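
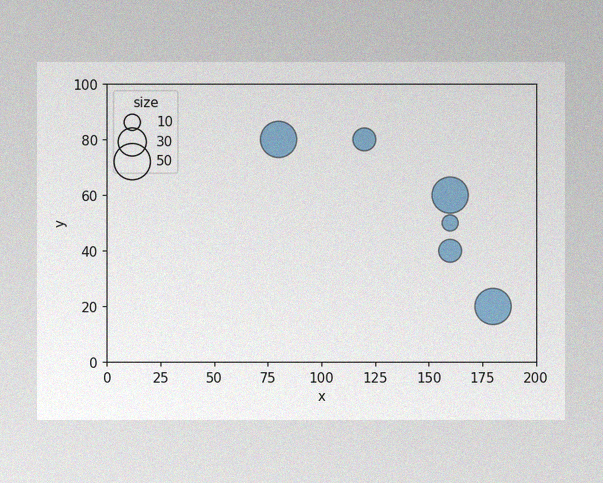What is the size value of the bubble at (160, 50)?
The image has some photo noise and uneven lighting. Matching the bubble at (160, 50) against the size legend gives 10.

10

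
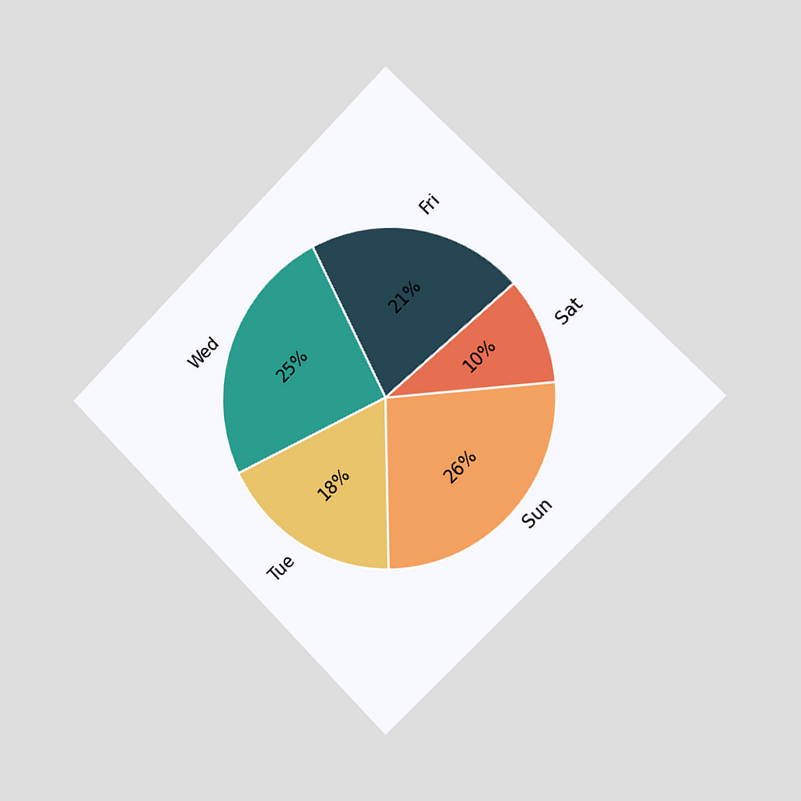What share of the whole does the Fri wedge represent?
The chart is tilted about 45° counter-clockwise and viewed slightly from the right. The Fri slice takes up 21% of the pie.

21%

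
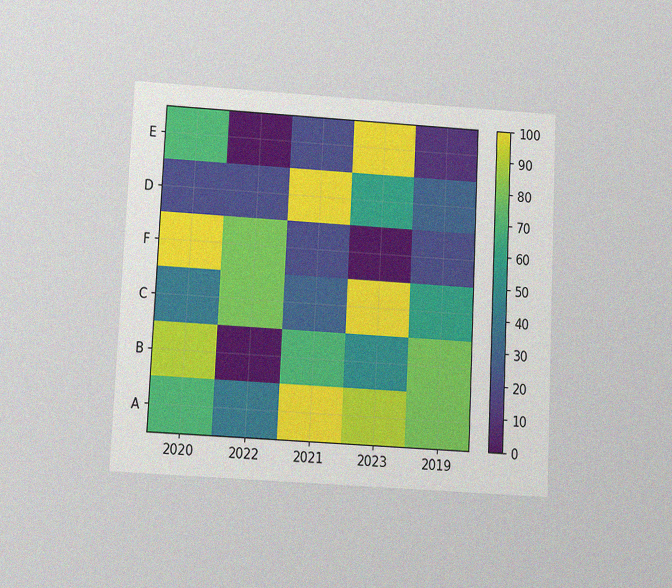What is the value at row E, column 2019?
10

The chart is tilted about 3° clockwise and viewed slightly from below, with some photo noise. Matching cell (E, 2019) against the colorbar gives 10.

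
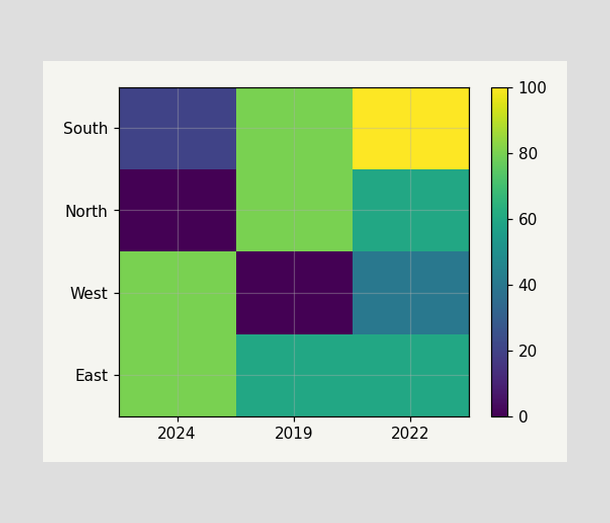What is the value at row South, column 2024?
Matching cell (South, 2024) against the colorbar gives 20.

20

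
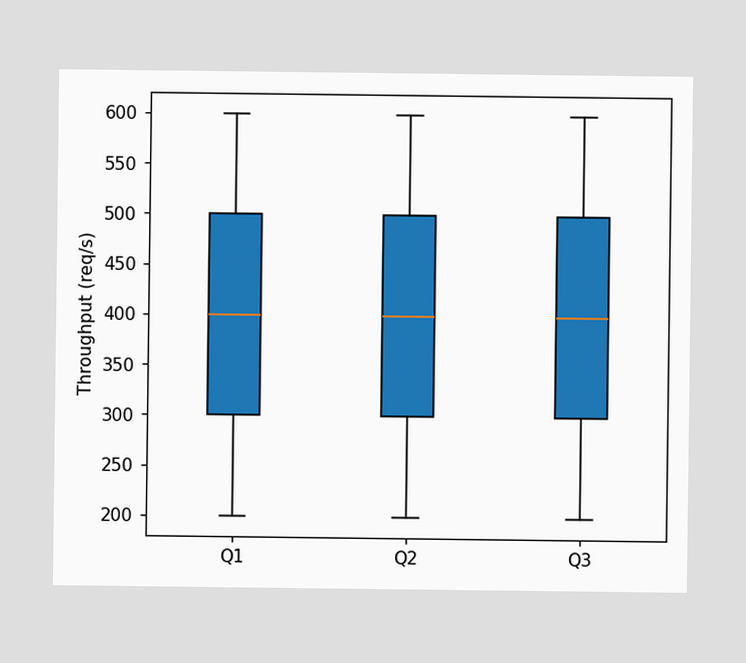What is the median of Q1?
400req/s

The median line in the Q1 box sits at 400req/s.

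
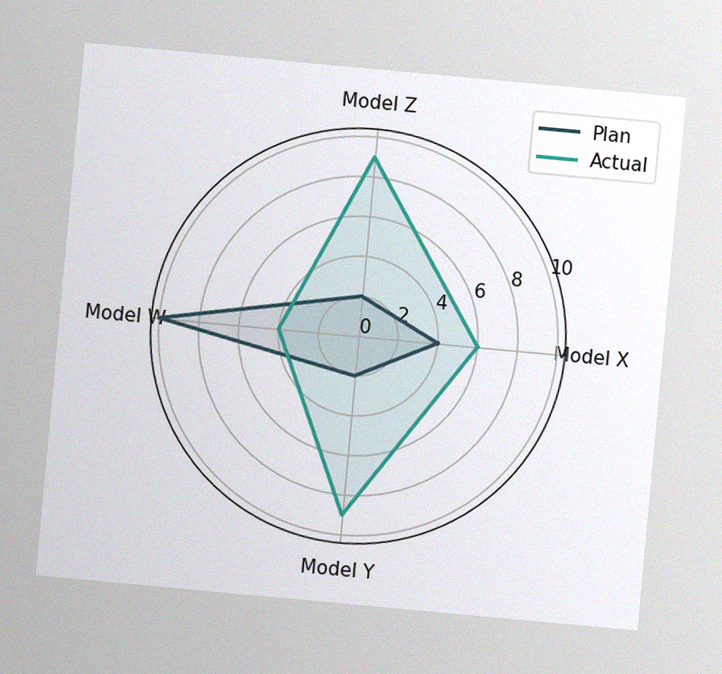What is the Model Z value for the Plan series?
The chart is tilted about 5° clockwise, with some photo noise. On the Model Z axis, Plan reaches 2.

2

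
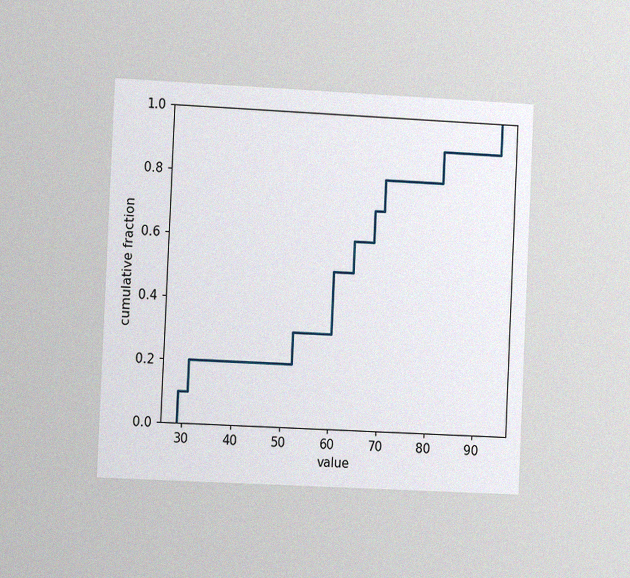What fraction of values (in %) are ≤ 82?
90%

The chart is tilted about 3° clockwise and viewed slightly from the left, with some photo noise. At x=82 the ECDF step is at 90%.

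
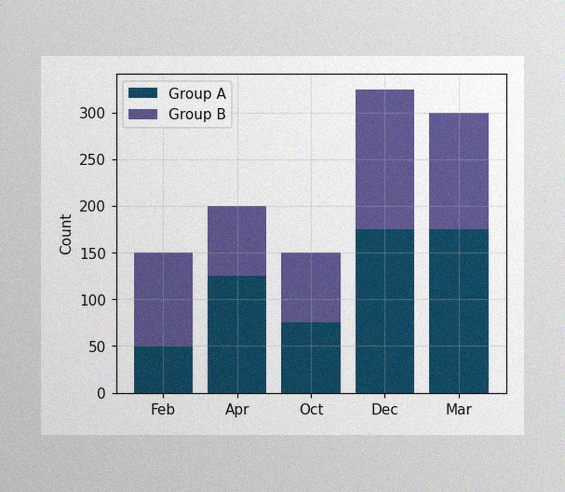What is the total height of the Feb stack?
150

The image has some photo noise and uneven lighting. The Feb stack's top reaches 150 on the y-axis.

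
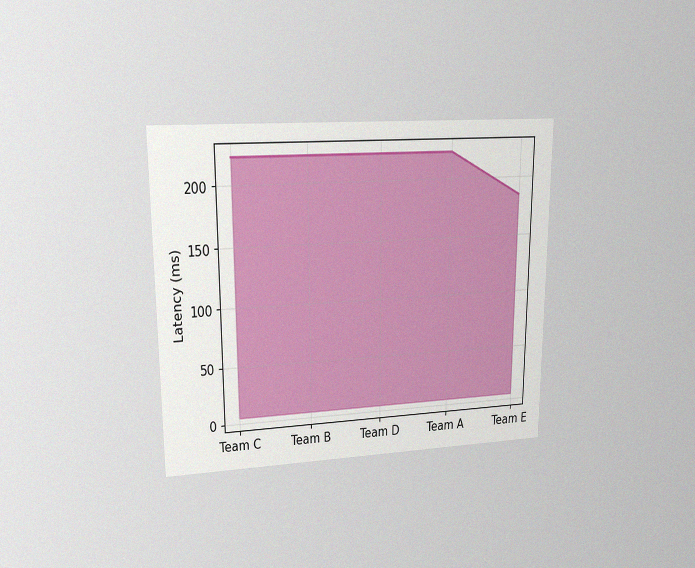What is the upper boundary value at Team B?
222ms

The chart is viewed at a slight angle, with some photo noise. At Team B the upper boundary is at 222ms.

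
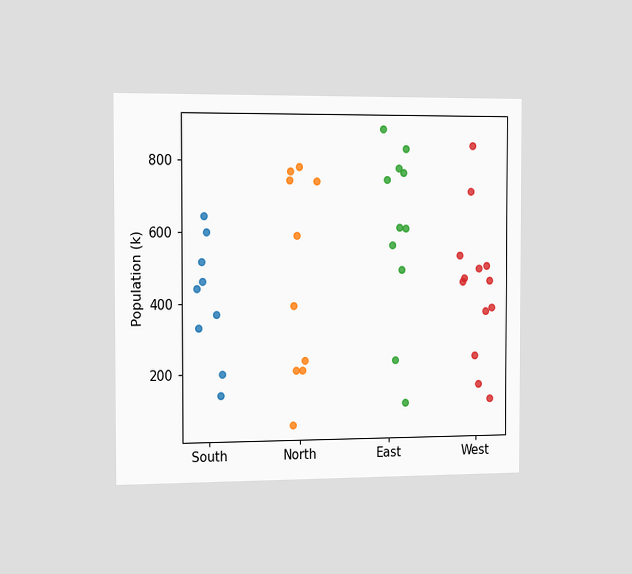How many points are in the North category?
The chart is viewed slightly from the left. Counting the markers in the North column gives 10.

10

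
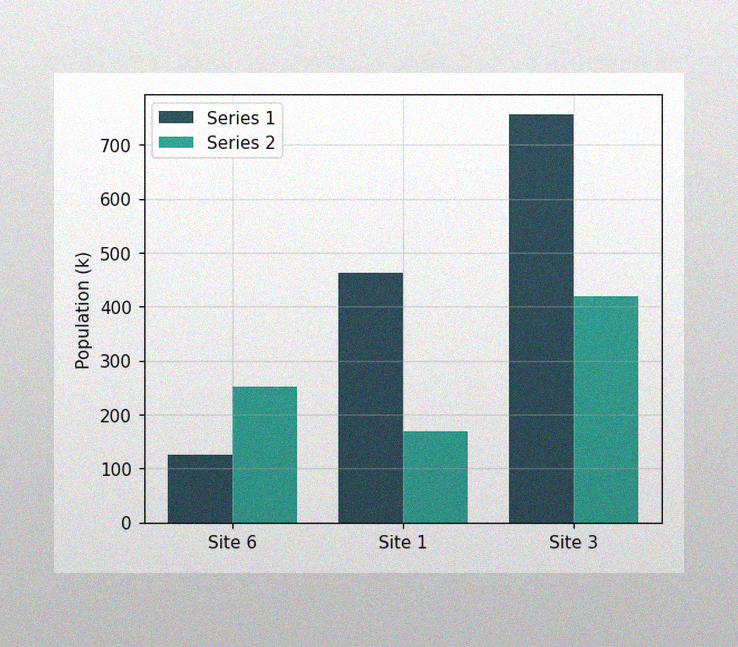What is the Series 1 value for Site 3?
756k

The image has some photo noise and uneven lighting. The Series 1 bar at Site 3 reaches 756k on the y-axis.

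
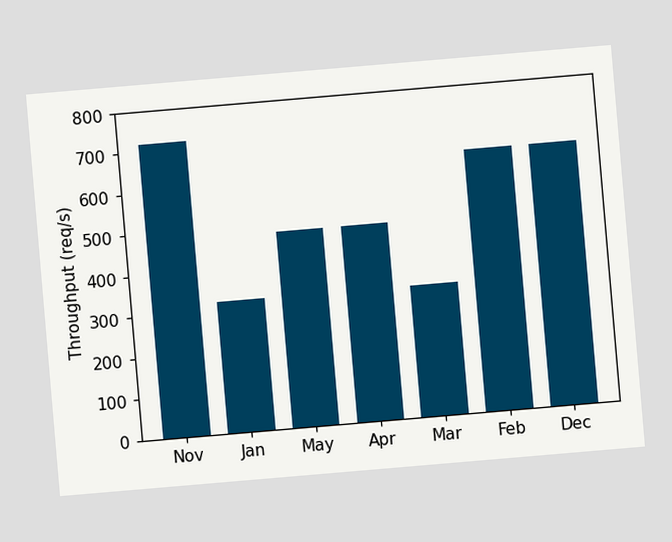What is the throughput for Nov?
The chart is tilted about 5° counter-clockwise. Reading along the chart's y-axis, the Nov bar reaches 720req/s.

720req/s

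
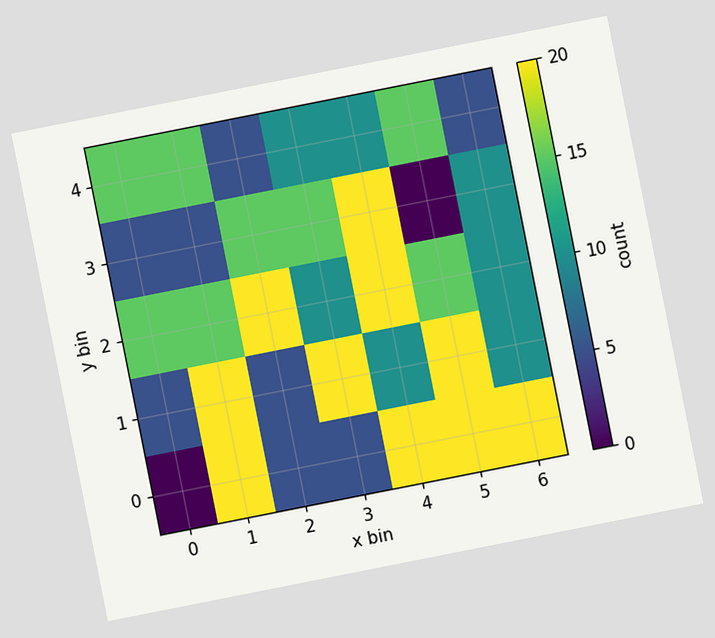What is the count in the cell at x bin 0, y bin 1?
The chart is tilted about 11° counter-clockwise. Matching the cell (0, 1) against the colorbar gives 5.

5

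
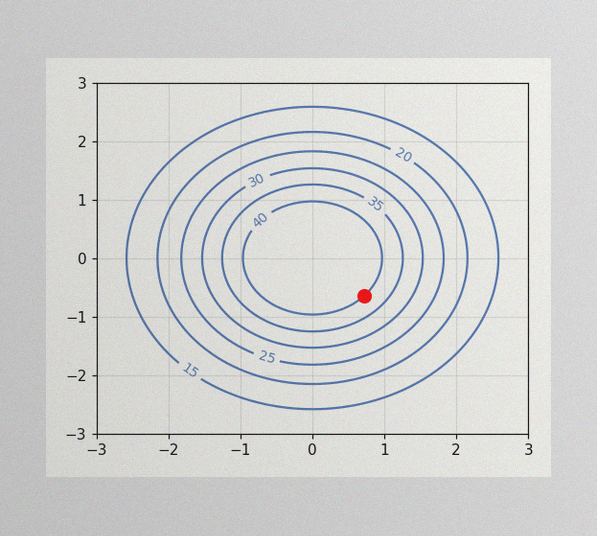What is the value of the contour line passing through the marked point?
The image has some photo noise and uneven lighting. The marked point sits on the contour labelled 40.

40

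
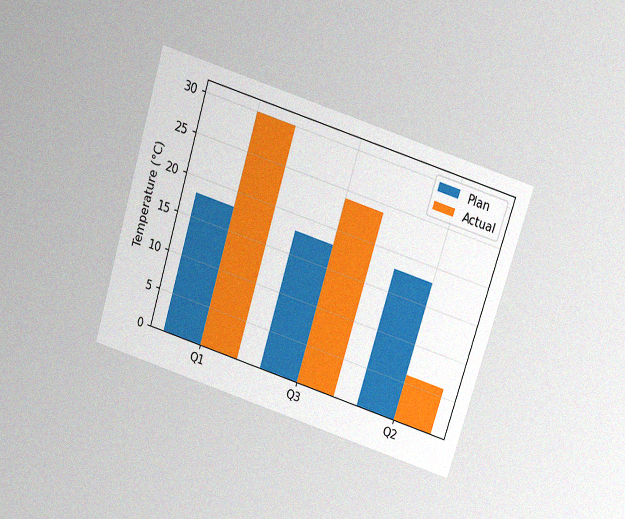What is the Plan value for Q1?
The chart is tilted about 17° clockwise and viewed slightly from above, with some photo noise. The Plan bar at Q1 reaches 18°C on the y-axis.

18°C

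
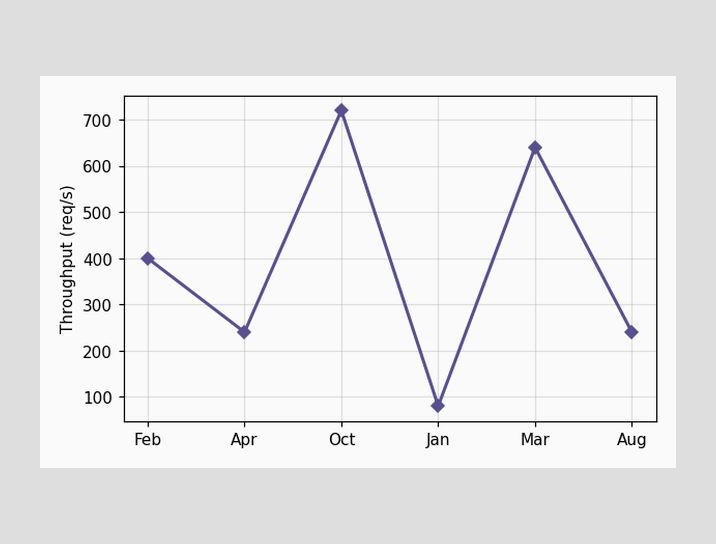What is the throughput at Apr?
240req/s

At Apr, the line is at 240req/s.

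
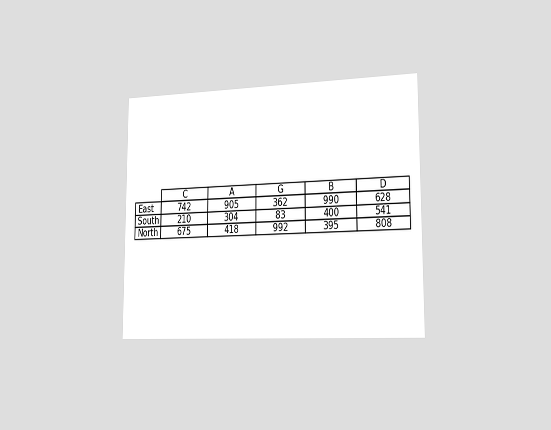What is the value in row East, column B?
990

The chart is viewed slightly from the right. The (East, B) cell reads 990.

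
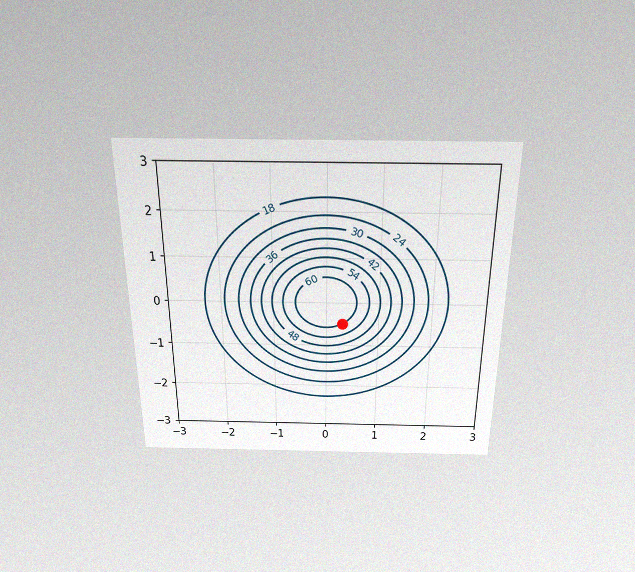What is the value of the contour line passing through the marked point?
60

The chart is viewed slightly from above, with some photo noise. The marked point sits on the contour labelled 60.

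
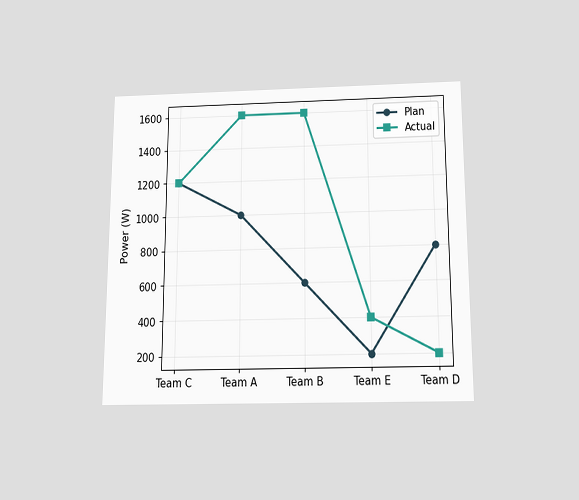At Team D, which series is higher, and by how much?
The chart is viewed slightly from below. At Team D, Plan sits above the other line by 600W.

Plan, by 600W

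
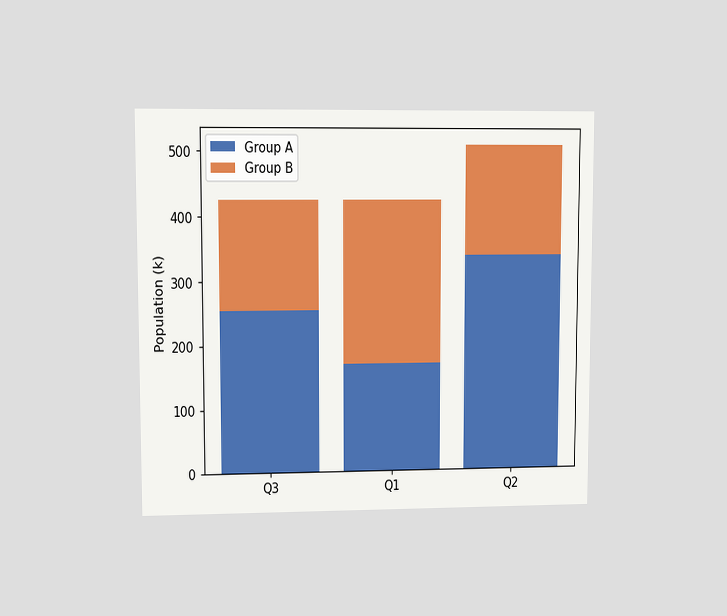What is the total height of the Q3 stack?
The chart is viewed at a slight angle. The Q3 stack's top reaches 425k on the y-axis.

425k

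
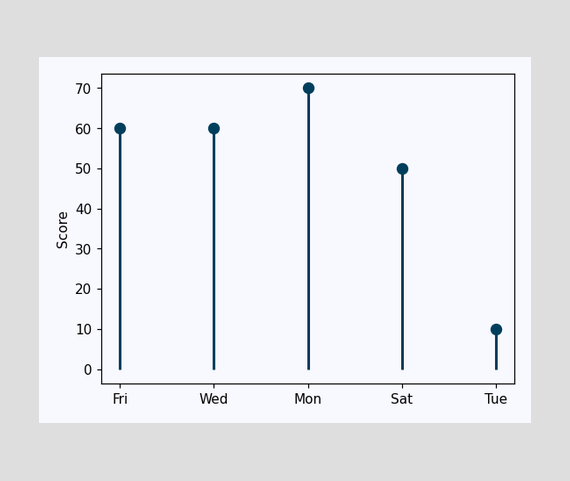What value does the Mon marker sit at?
The Mon marker sits at 70.

70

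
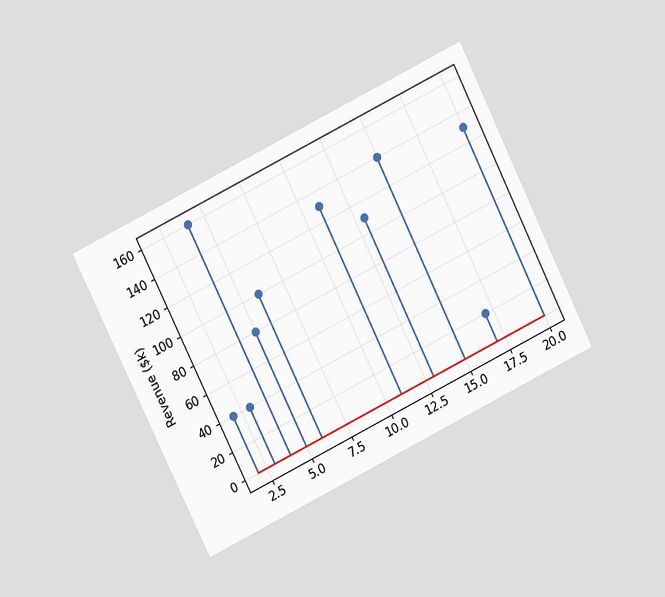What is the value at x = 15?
The chart is tilted about 26° counter-clockwise and viewed at a slight angle. The stem at x=15 reaches $140k.

$140k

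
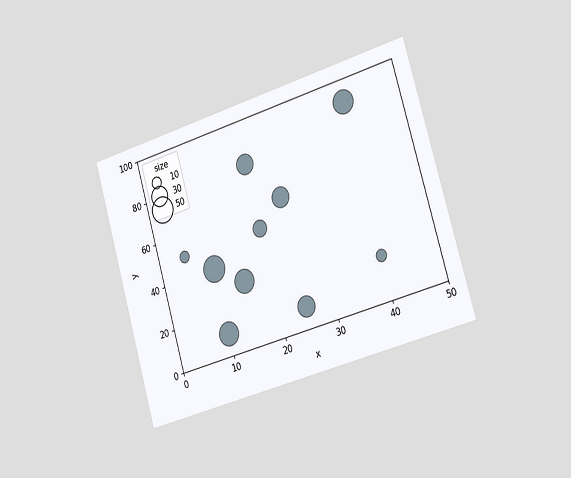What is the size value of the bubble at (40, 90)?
40

The chart is tilted about 16° counter-clockwise and viewed slightly from the right. Matching the bubble at (40, 90) against the size legend gives 40.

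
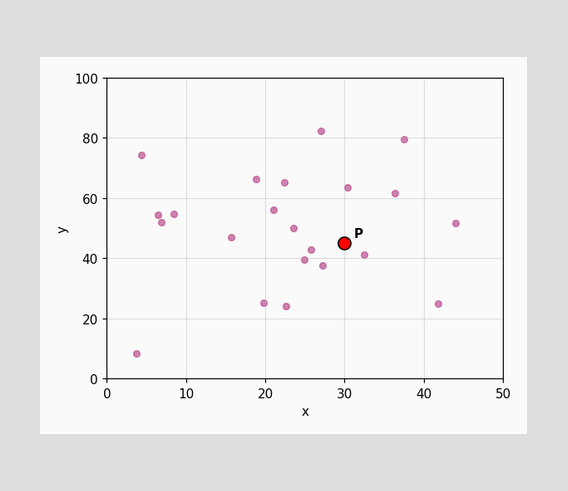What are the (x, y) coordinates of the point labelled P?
Following the gridlines from P to each axis, P sits at (30, 45).

(30, 45)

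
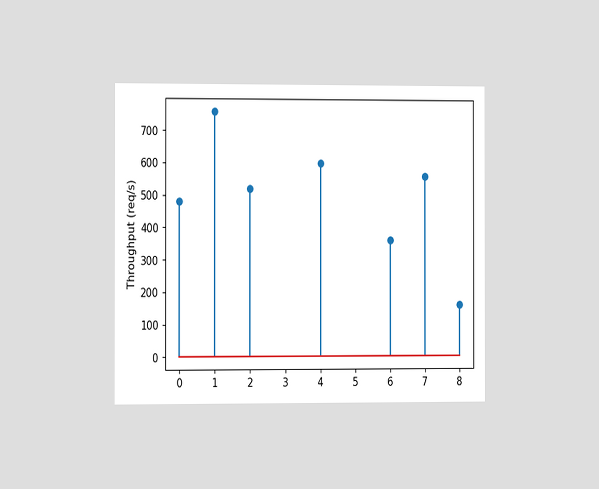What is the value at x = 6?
The chart is viewed slightly from the left. The stem at x=6 reaches 360req/s.

360req/s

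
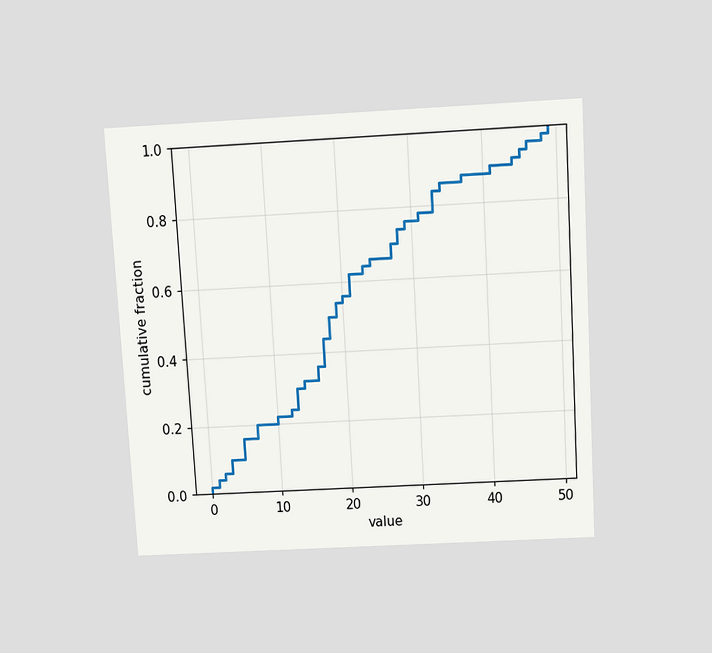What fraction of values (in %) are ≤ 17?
44%

The chart is tilted about 3° counter-clockwise and viewed slightly from above. At x=17 the ECDF step is at 44%.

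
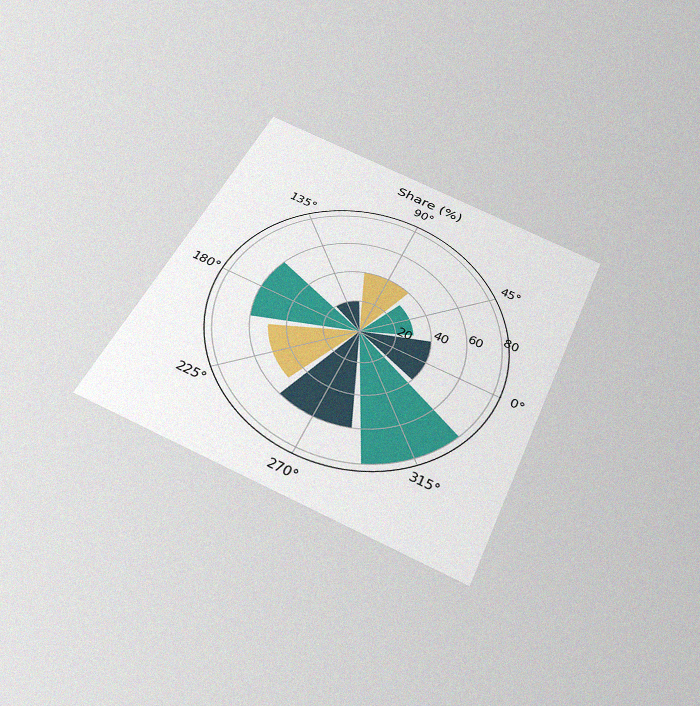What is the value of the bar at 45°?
30%

The chart is tilted about 24° clockwise and viewed slightly from below, with some photo noise. The bar at 45° reaches 30% on the radial axis.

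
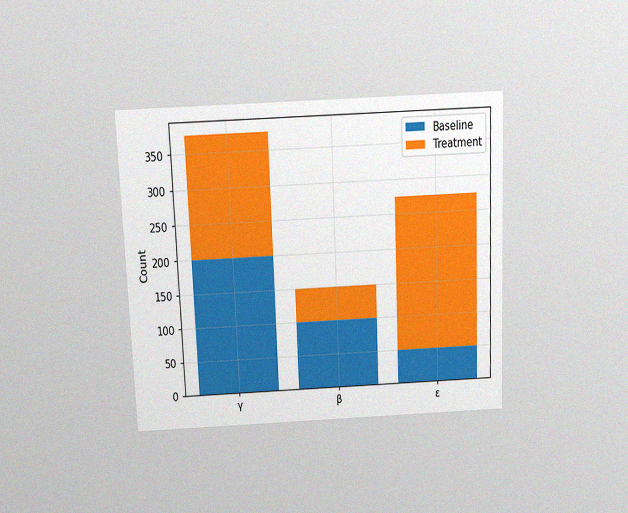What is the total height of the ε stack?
275

The chart is tilted about 2° counter-clockwise and viewed slightly from above, with some photo noise. The ε stack's top reaches 275 on the y-axis.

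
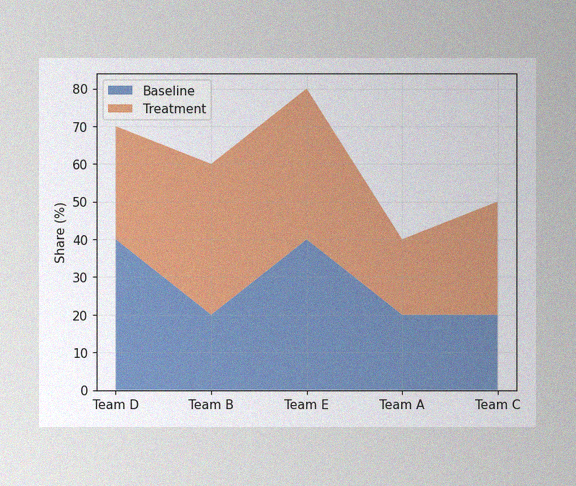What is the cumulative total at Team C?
50%

The image has some photo noise and uneven lighting. The stacked total at Team C reaches 50%.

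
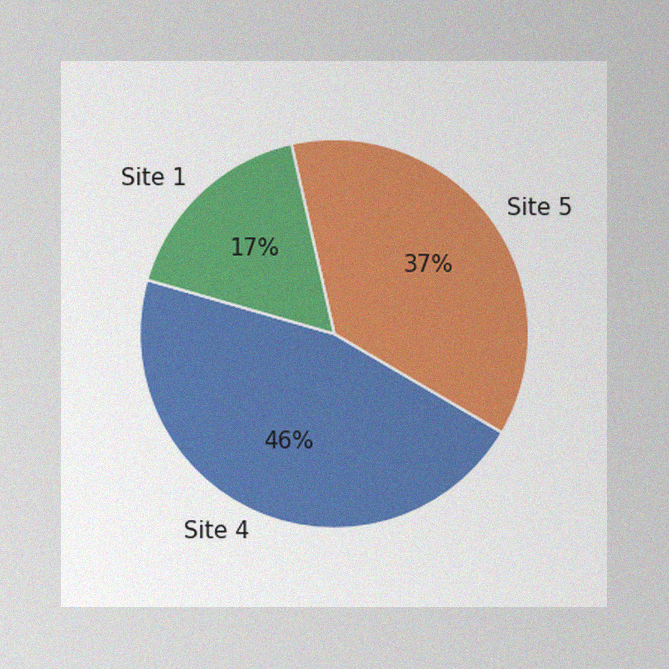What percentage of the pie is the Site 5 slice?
The image has some photo noise and uneven lighting. The Site 5 slice takes up 37% of the pie.

37%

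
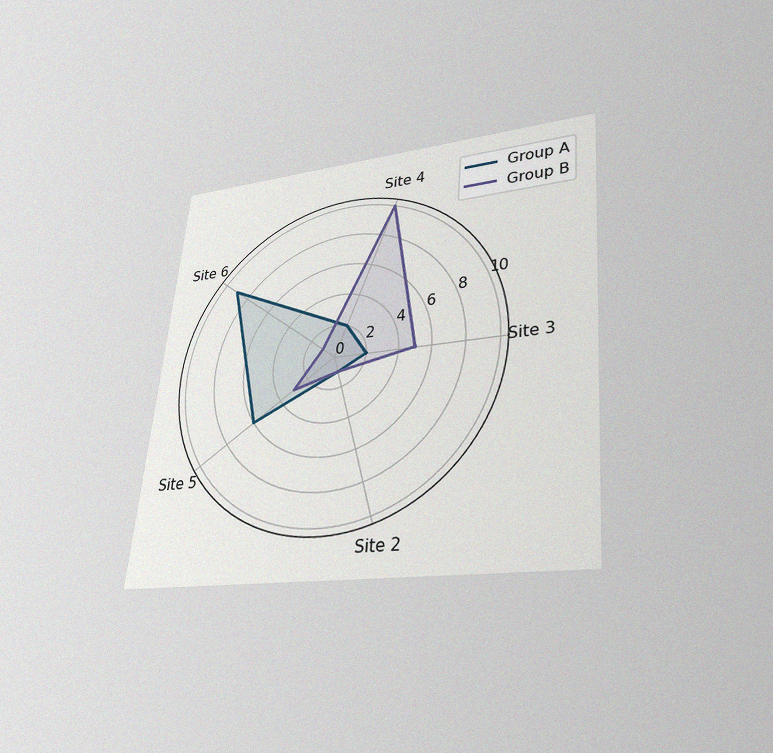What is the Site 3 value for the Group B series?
5

The chart is tilted about 5° clockwise and viewed slightly from below, with some photo noise. On the Site 3 axis, Group B reaches 5.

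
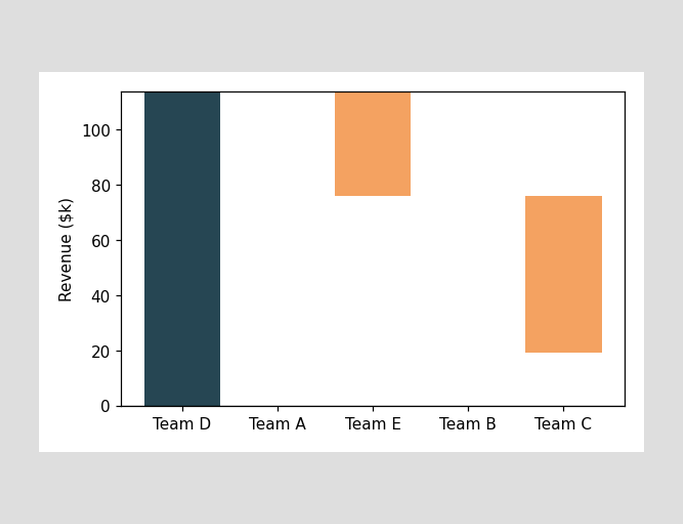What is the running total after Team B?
$76k

After Team B the running total reaches $76k.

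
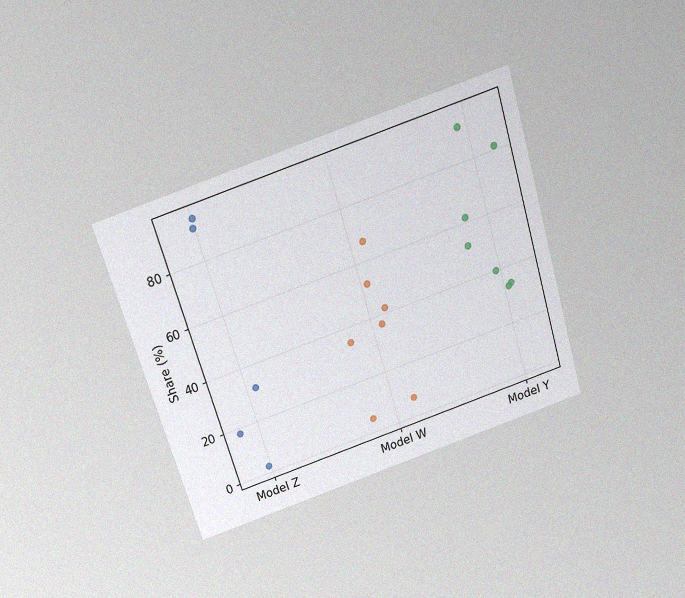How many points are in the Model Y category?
The chart is tilted about 17° counter-clockwise and viewed slightly from above, with some photo noise. Counting the markers in the Model Y column gives 7.

7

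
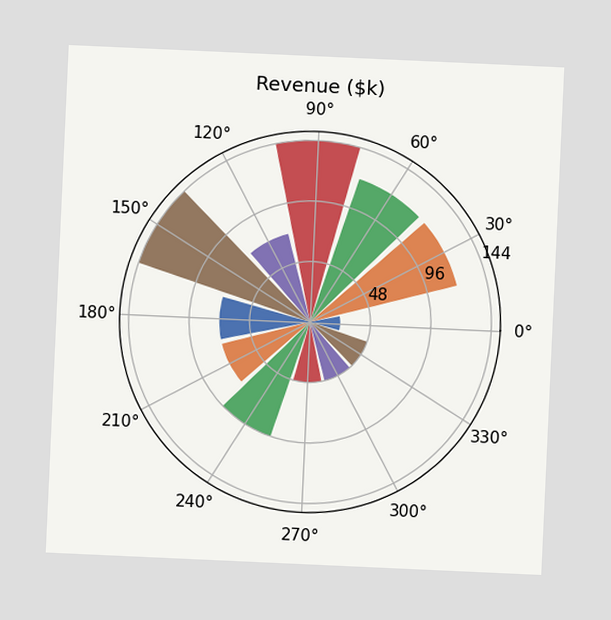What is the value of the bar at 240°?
$96k

The chart is tilted about 3° clockwise. The bar at 240° reaches $96k on the radial axis.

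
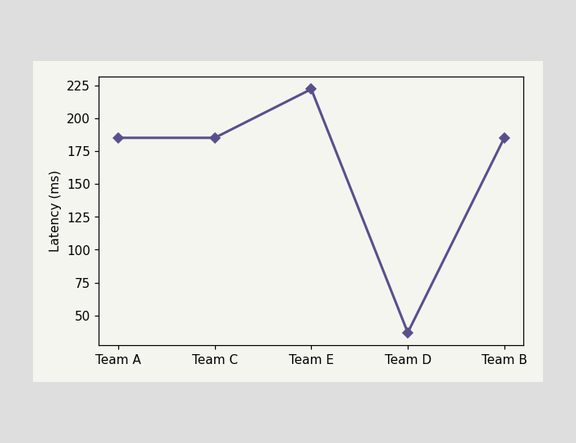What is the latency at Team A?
At Team A, the line is at 185ms.

185ms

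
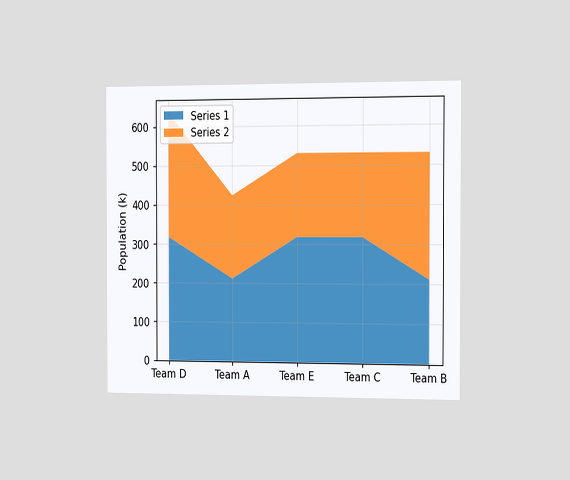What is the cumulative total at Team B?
530k

The chart is viewed slightly from the right. The stacked total at Team B reaches 530k.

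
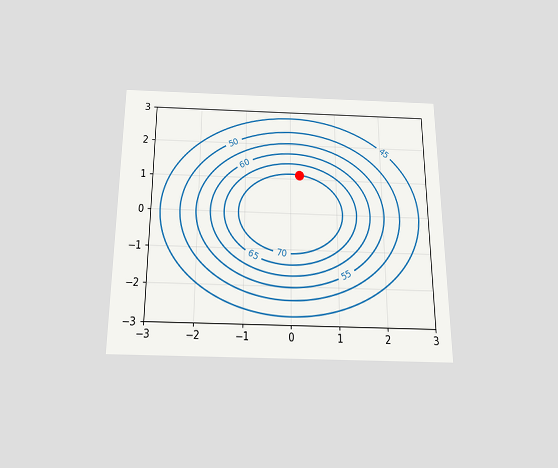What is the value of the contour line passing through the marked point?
The chart is viewed slightly from below. The marked point sits on the contour labelled 70.

70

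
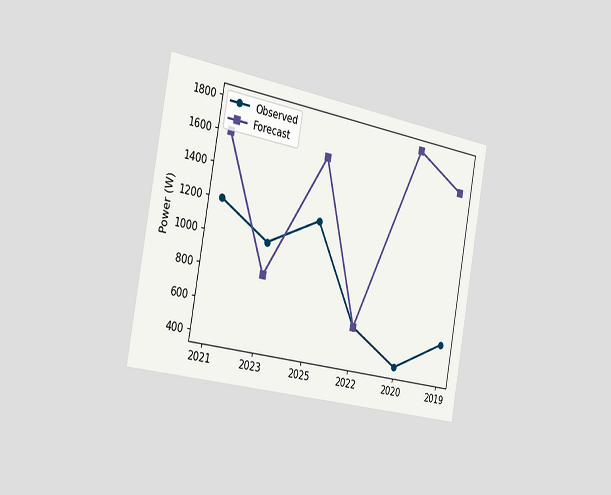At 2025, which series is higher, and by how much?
The chart is tilted about 10° clockwise and viewed slightly from the left. At 2025, Forecast sits above the other line by 400W.

Forecast, by 400W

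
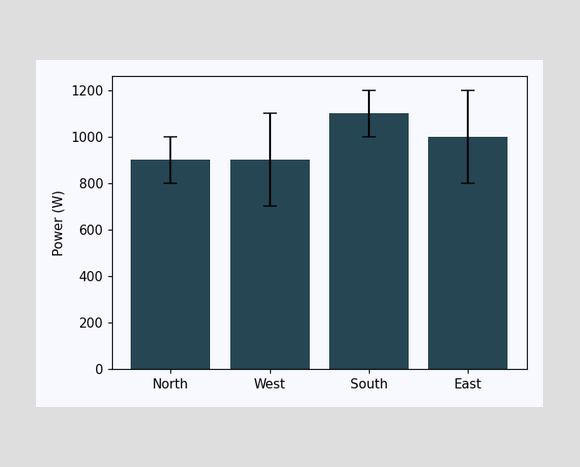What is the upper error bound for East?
1200W

The East bar's upper whisker reaches 1200W.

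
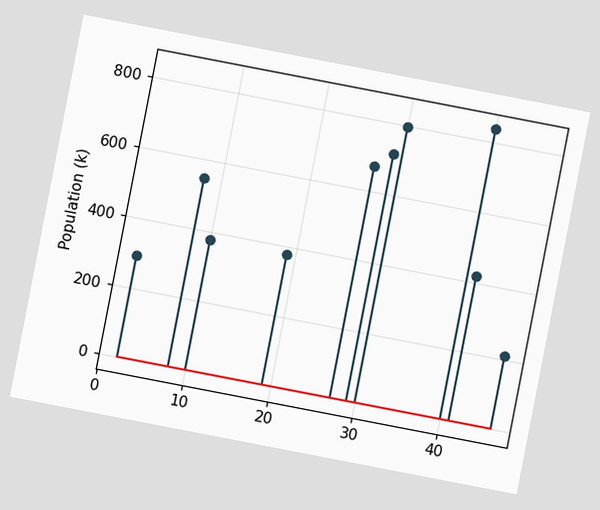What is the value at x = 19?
The chart is tilted about 11° clockwise. The stem at x=19 reaches 378k.

378k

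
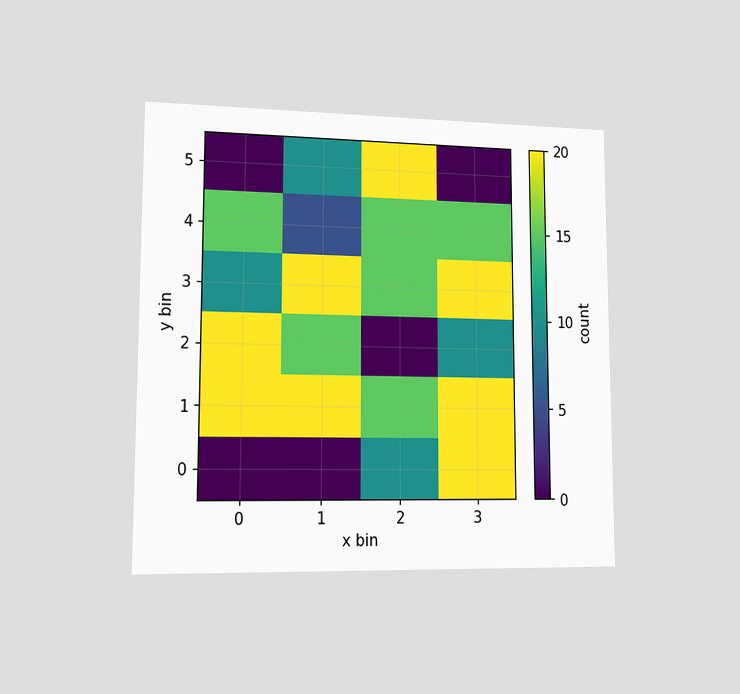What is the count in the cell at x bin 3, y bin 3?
The chart is viewed slightly from the left. Matching the cell (3, 3) against the colorbar gives 20.

20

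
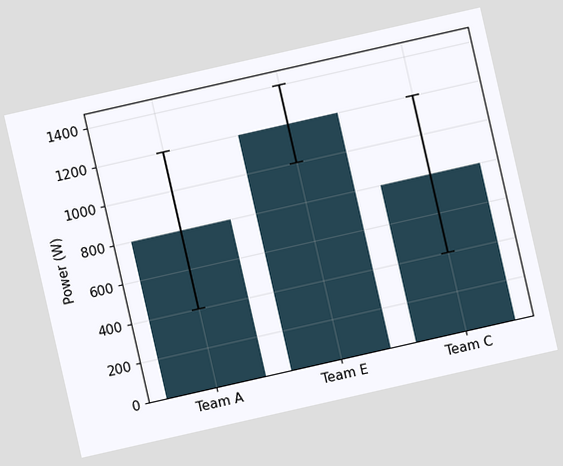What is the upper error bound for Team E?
The chart is tilted about 13° counter-clockwise. The Team E bar's upper whisker reaches 1400W.

1400W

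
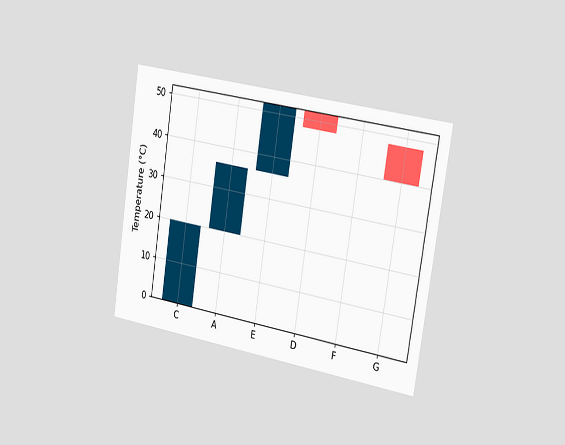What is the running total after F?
48°C

The chart is tilted about 9° clockwise and viewed slightly from the right. After F the running total reaches 48°C.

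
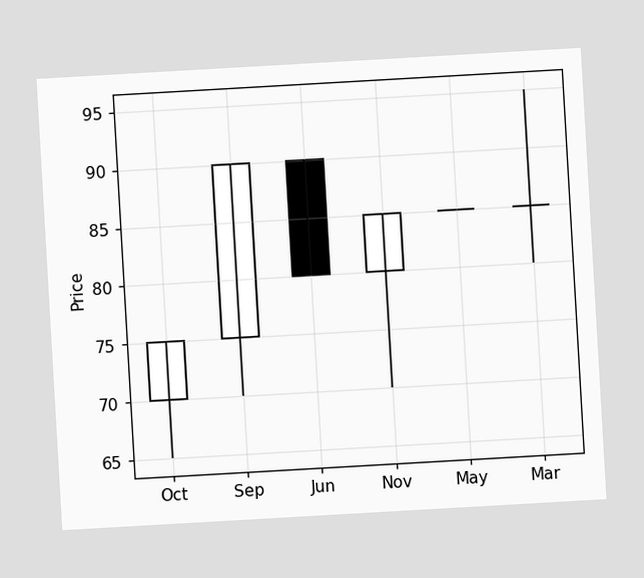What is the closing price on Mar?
The chart is tilted about 3° counter-clockwise. The Mar candle closes at 85.

85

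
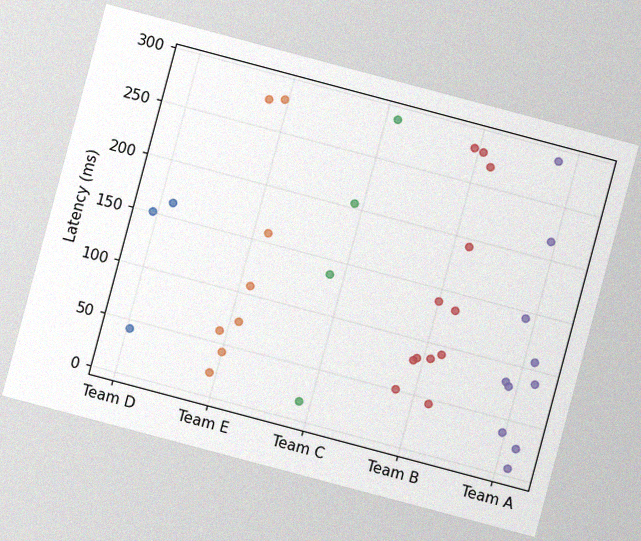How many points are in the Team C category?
The chart is tilted about 15° clockwise, with some photo noise. Counting the markers in the Team C column gives 4.

4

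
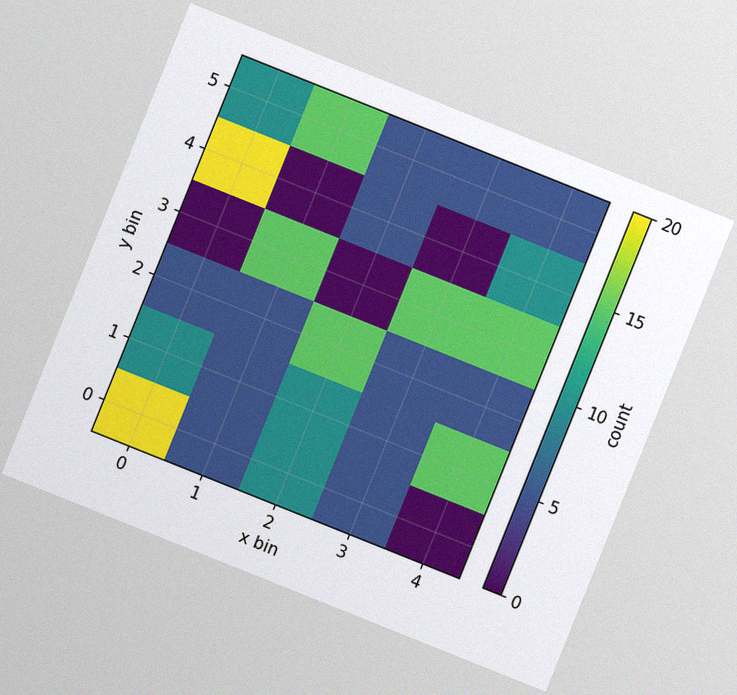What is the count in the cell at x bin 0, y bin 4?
The chart is tilted about 22° clockwise, with some photo noise. Matching the cell (0, 4) against the colorbar gives 20.

20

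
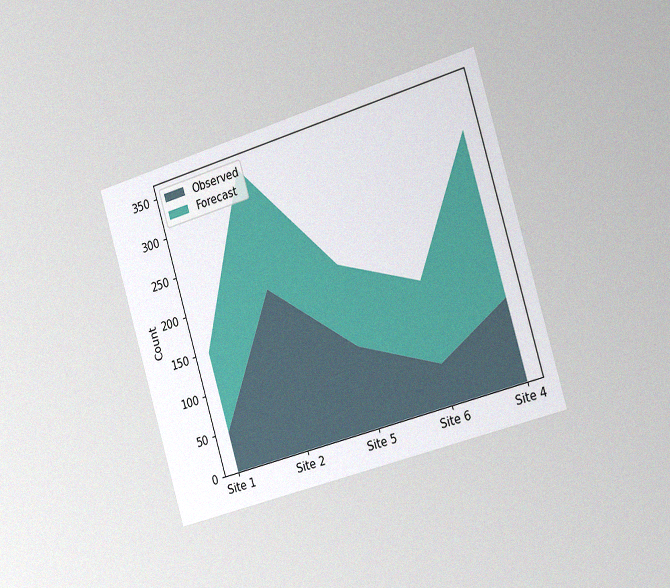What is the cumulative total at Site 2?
The chart is tilted about 17° counter-clockwise and viewed slightly from the right, with some photo noise. The stacked total at Site 2 reaches 350.

350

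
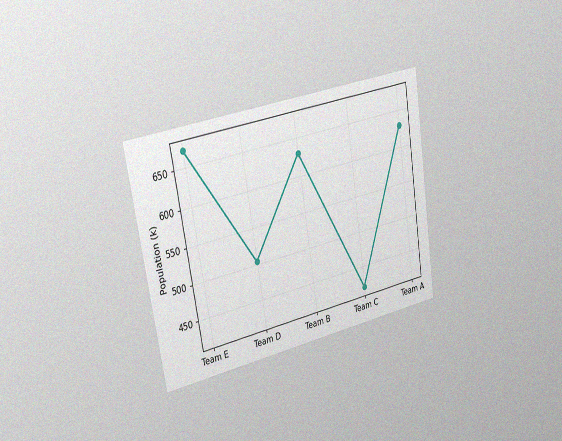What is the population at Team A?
The chart is tilted about 9° counter-clockwise and viewed slightly from the left, with some photo noise. At Team A, the line is at 630k.

630k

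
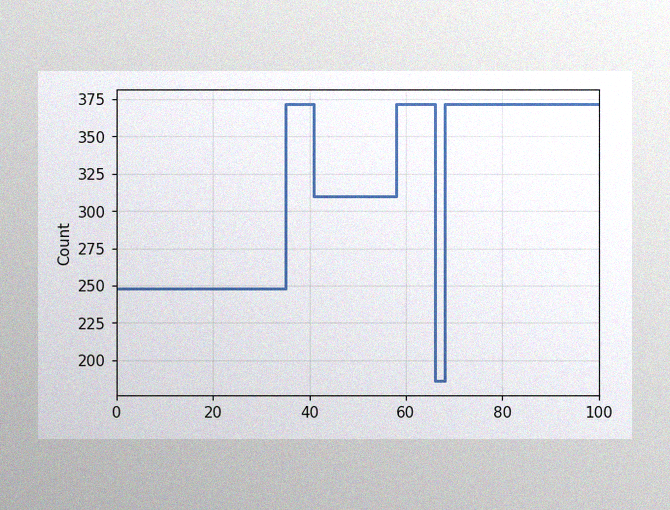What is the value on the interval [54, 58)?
The image has some photo noise and uneven lighting. On [54, 58) the step sits at 310.

310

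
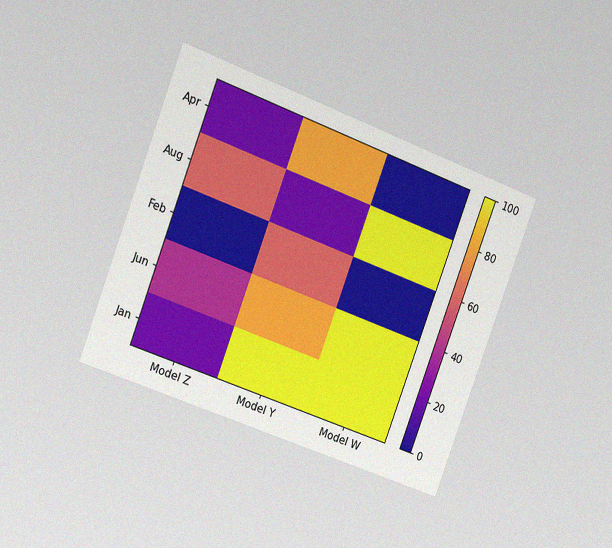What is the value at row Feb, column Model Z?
0

The chart is tilted about 21° clockwise and viewed slightly from the left, with some photo noise. Matching cell (Feb, Model Z) against the colorbar gives 0.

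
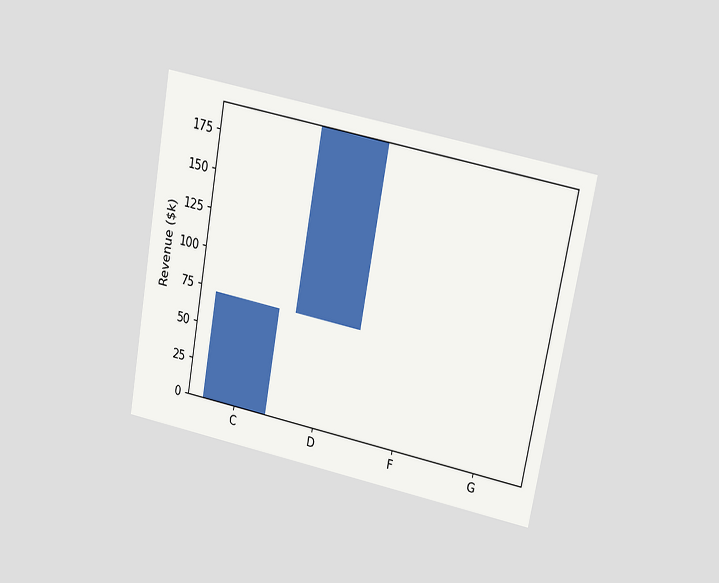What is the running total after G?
The chart is tilted about 11° clockwise and viewed at a slight angle. After G the running total reaches $192k.

$192k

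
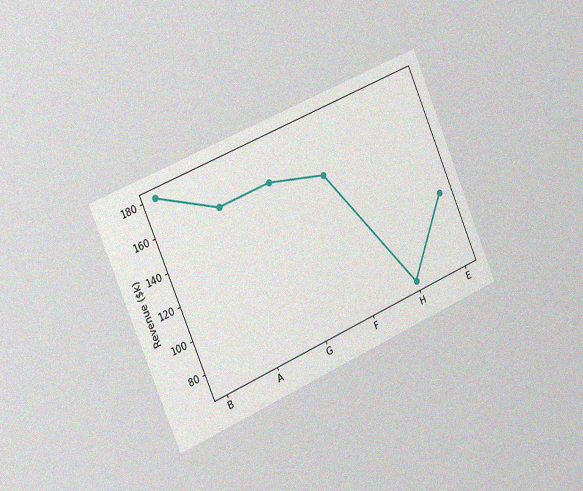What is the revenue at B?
$180k

The chart is tilted about 23° counter-clockwise and viewed slightly from the left, with some photo noise. At B, the line is at $180k.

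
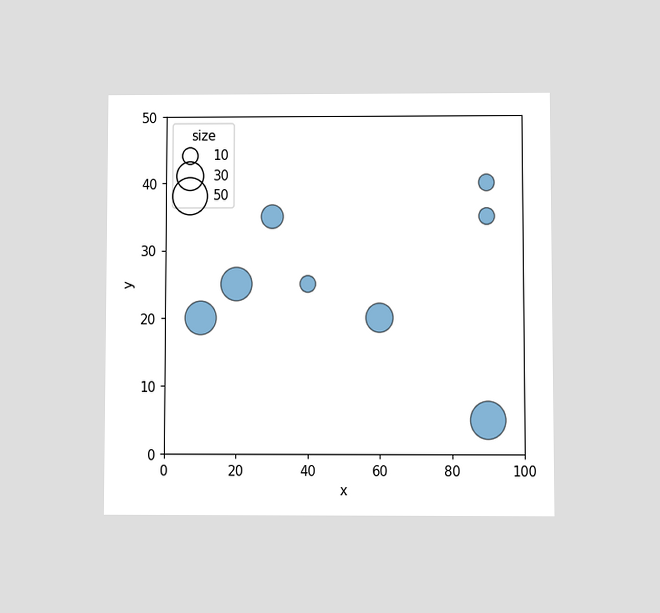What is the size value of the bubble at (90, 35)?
10

The chart is viewed at a slight angle. Matching the bubble at (90, 35) against the size legend gives 10.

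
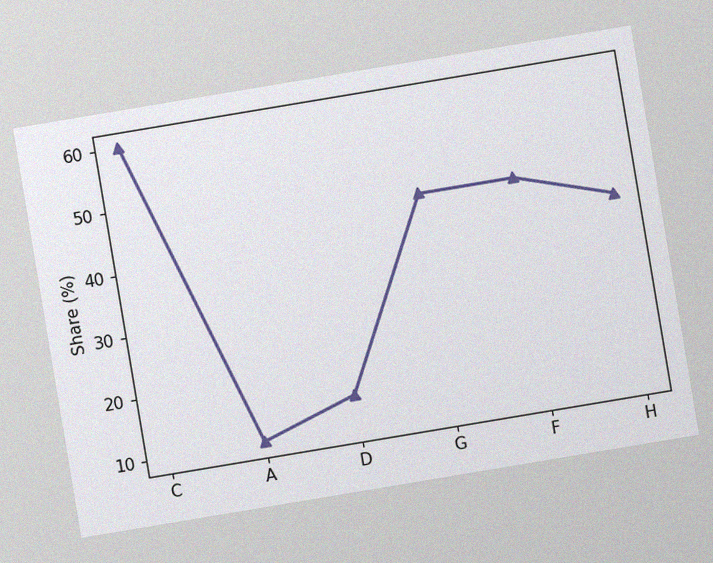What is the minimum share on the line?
The chart is tilted about 9° counter-clockwise, with some photo noise. The lowest point is at A, and reading across to the y-axis gives 10%.

10%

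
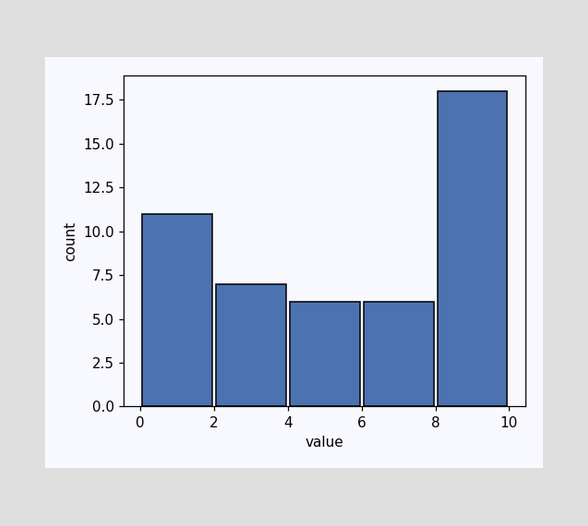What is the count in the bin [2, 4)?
The [2, 4) bin has height 7.

7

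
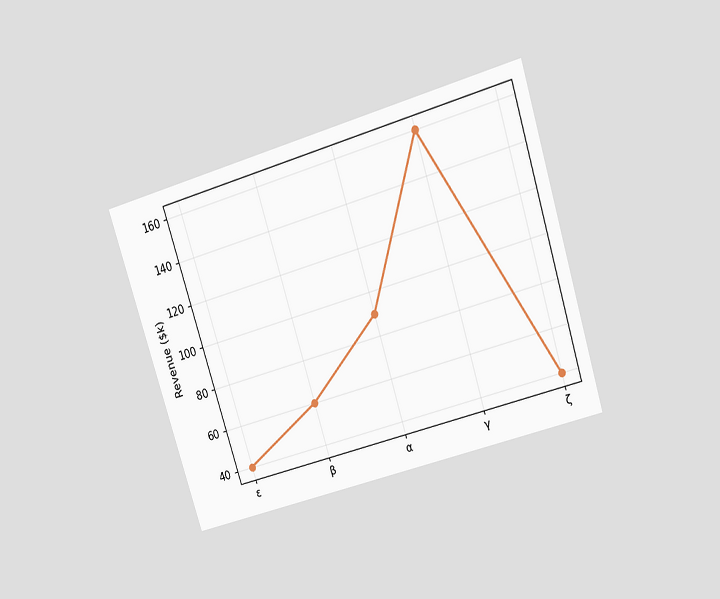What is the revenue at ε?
$40k

The chart is tilted about 17° counter-clockwise and viewed slightly from above. At ε, the line is at $40k.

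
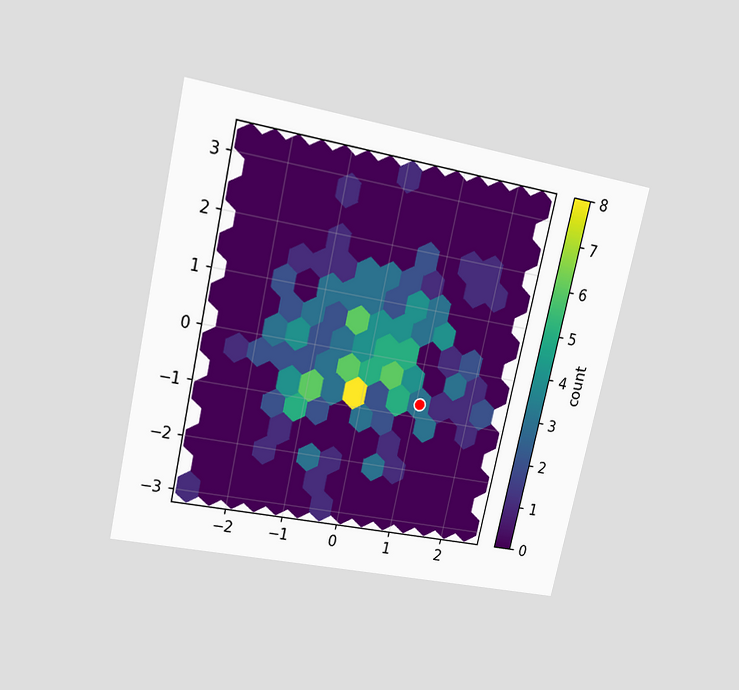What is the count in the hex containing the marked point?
3

The chart is tilted about 12° clockwise and viewed at a slight angle. The marked hex reads 3 on the colorbar.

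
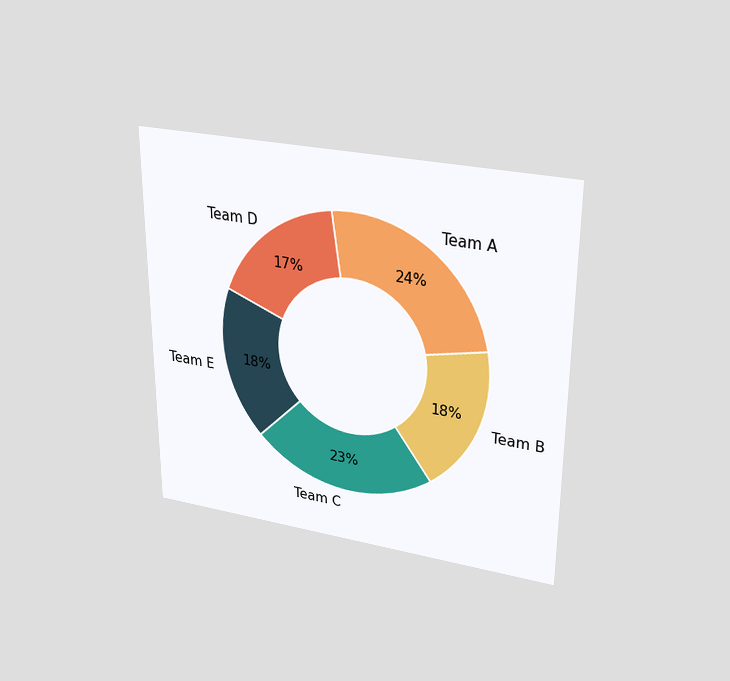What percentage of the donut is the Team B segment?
The chart is viewed slightly from above. The Team B segment takes up 18% of the ring.

18%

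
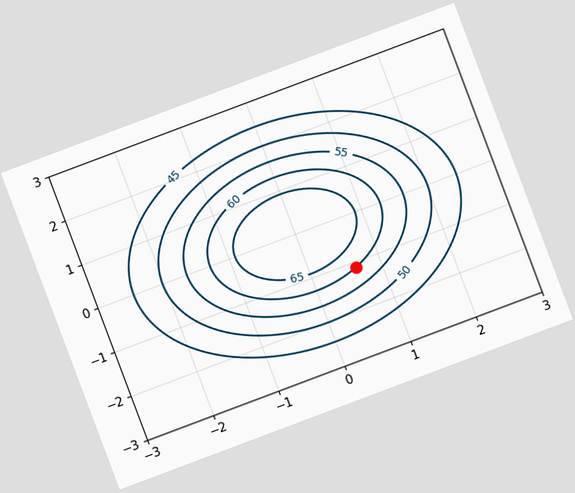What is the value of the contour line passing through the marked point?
The chart is tilted about 21° counter-clockwise. The marked point sits on the contour labelled 60.

60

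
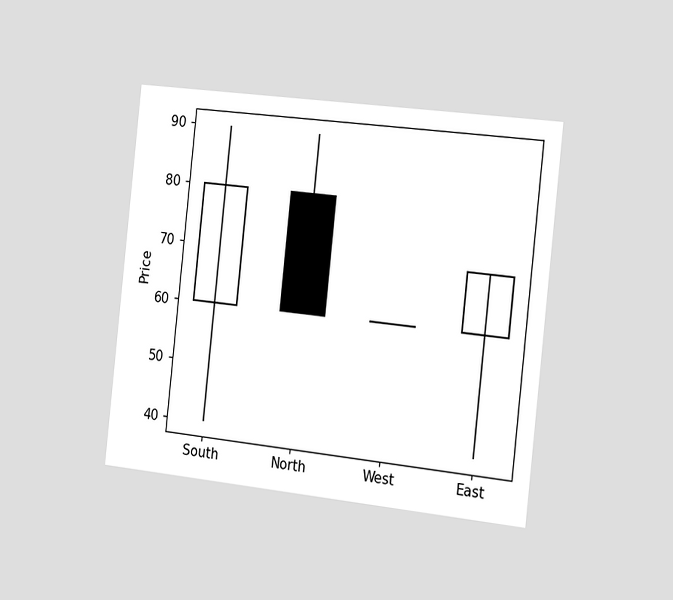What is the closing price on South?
The chart is tilted about 6° clockwise and viewed slightly from the right. The South candle closes at 80.

80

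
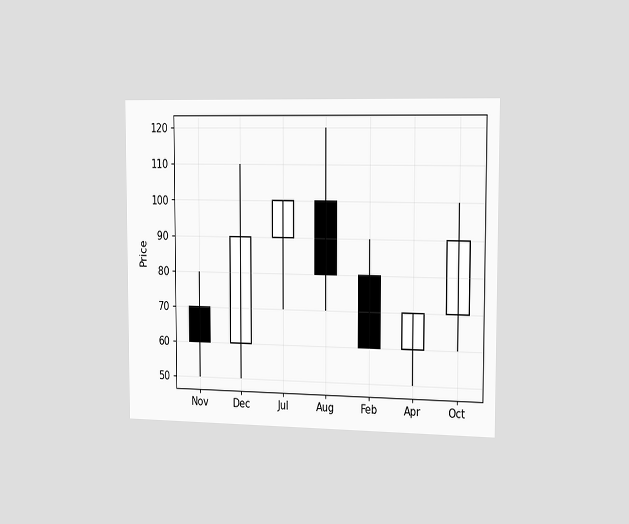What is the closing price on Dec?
90

The chart is viewed slightly from the right. The Dec candle closes at 90.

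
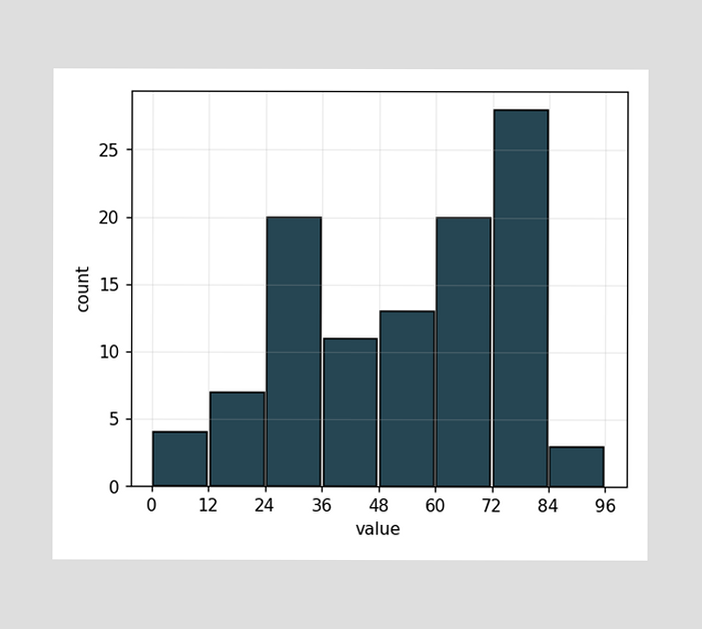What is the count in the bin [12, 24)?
The [12, 24) bin has height 7.

7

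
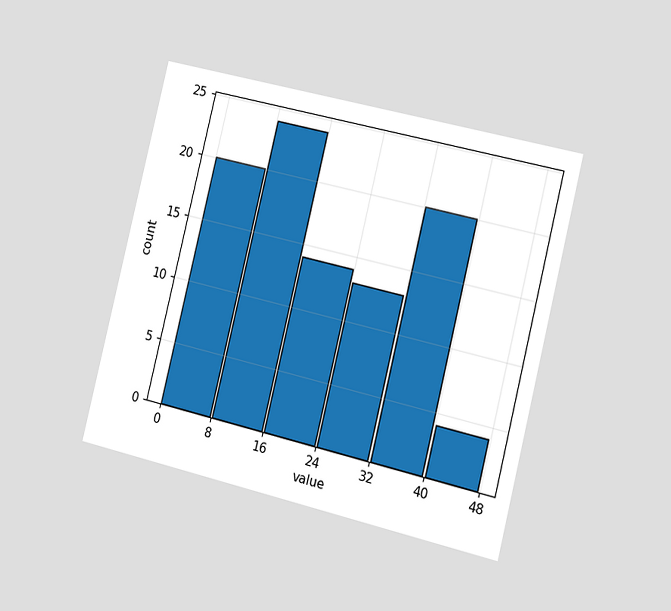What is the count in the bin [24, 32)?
The chart is tilted about 14° clockwise and viewed slightly from the right. The [24, 32) bin has height 13.

13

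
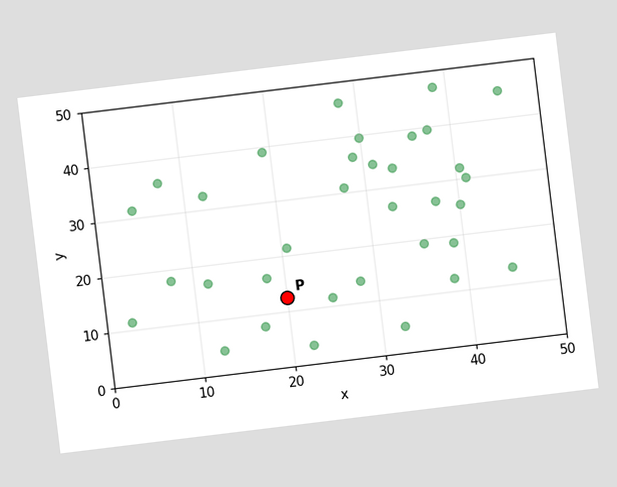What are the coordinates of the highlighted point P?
(20, 12.5)

The chart is tilted about 7° counter-clockwise. Following the gridlines from P to each axis, P sits at (20, 12.5).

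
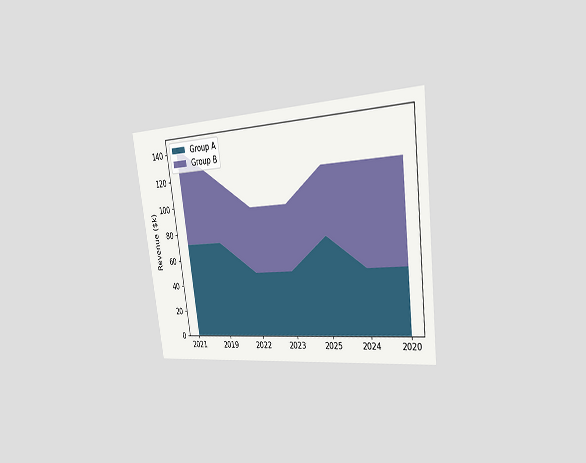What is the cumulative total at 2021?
The chart is tilted about 7° counter-clockwise and viewed slightly from the right. The stacked total at 2021 reaches $144k.

$144k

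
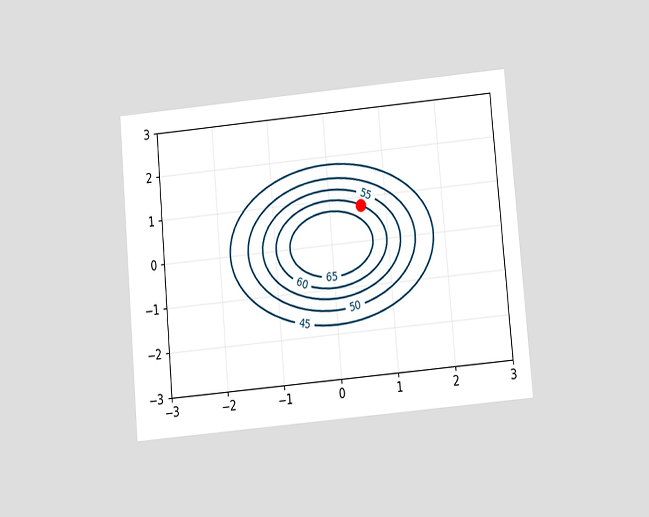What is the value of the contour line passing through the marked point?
The chart is tilted about 5° counter-clockwise and viewed slightly from below. The marked point sits on the contour labelled 60.

60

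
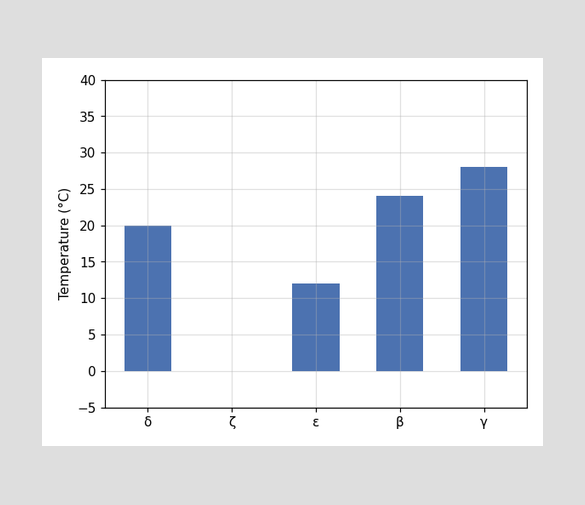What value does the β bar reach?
24°C

Reading along the chart's y-axis, the β bar reaches 24°C.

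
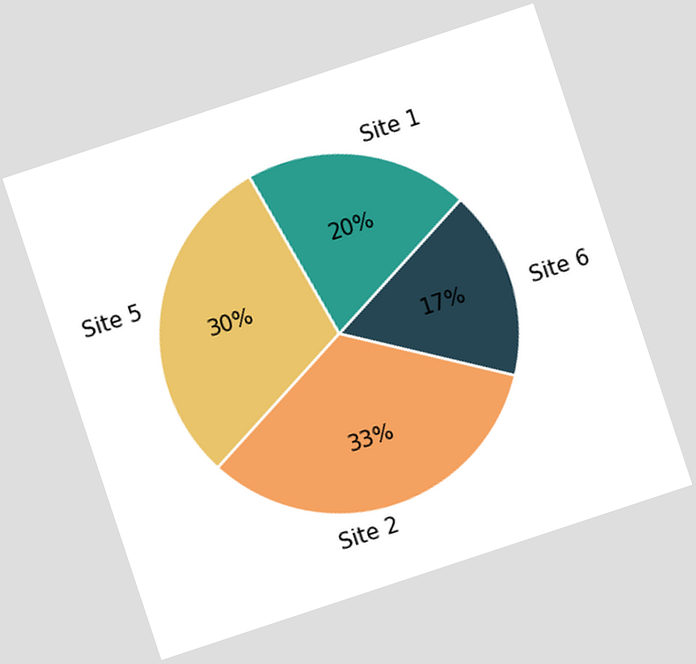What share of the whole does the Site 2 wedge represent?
The chart is tilted about 18° counter-clockwise. The Site 2 slice takes up 33% of the pie.

33%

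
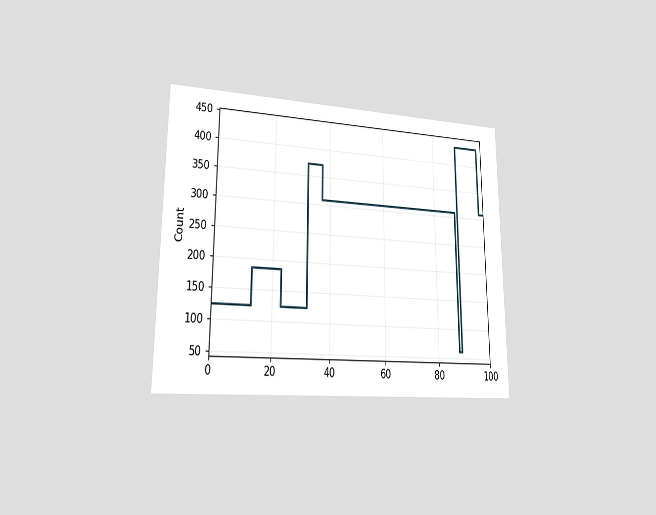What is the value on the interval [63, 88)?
The chart is viewed at a slight angle. On [63, 88) the step sits at 310.

310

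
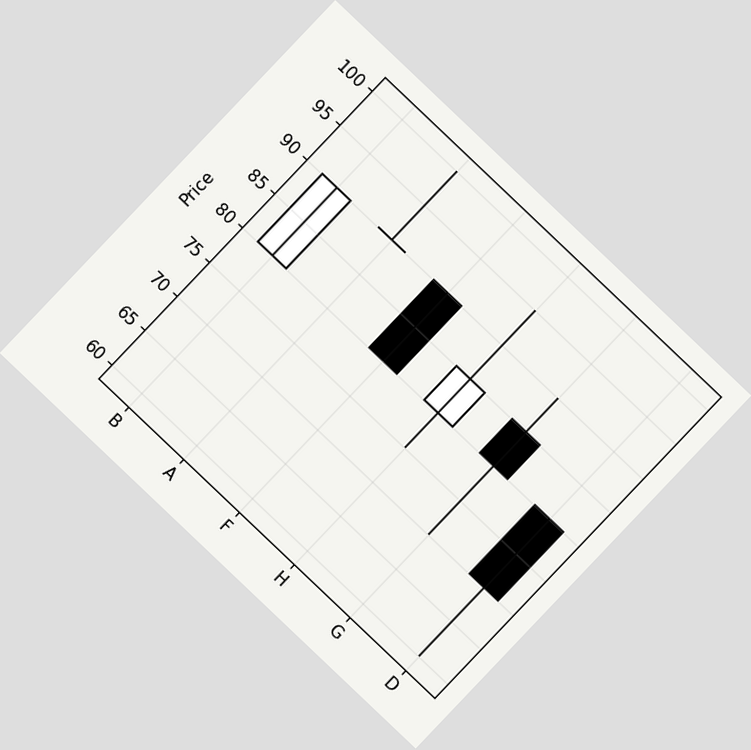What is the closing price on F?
80

The chart is tilted about 44° clockwise. The F candle closes at 80.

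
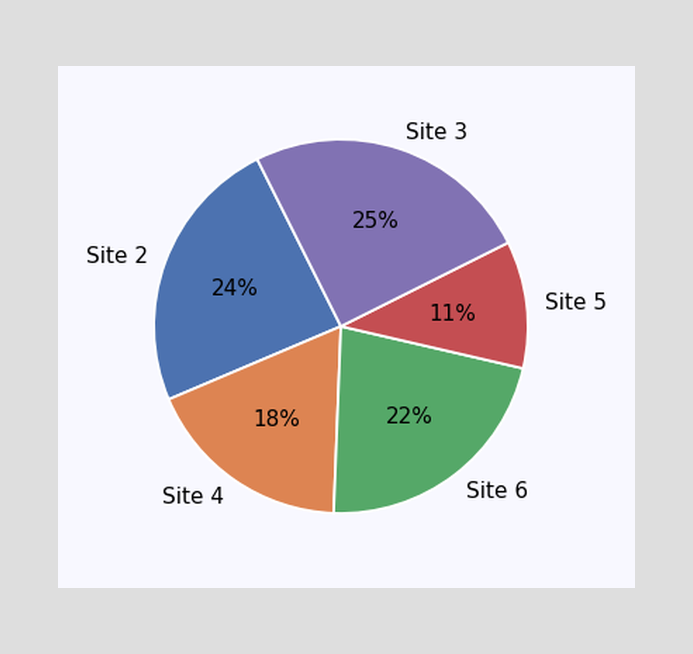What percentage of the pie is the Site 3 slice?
The Site 3 slice takes up 25% of the pie.

25%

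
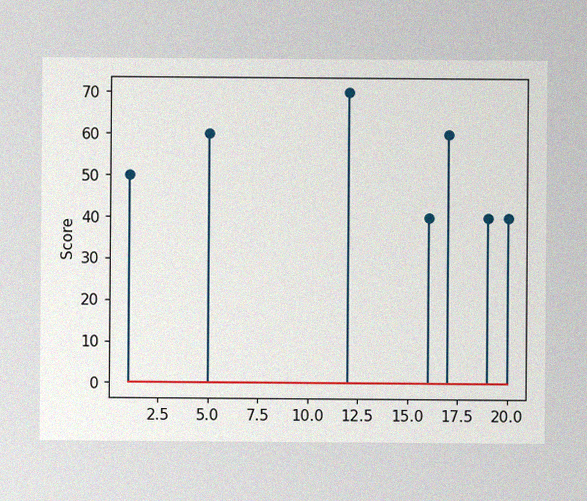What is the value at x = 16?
40

The image has some photo noise and uneven lighting. The stem at x=16 reaches 40.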